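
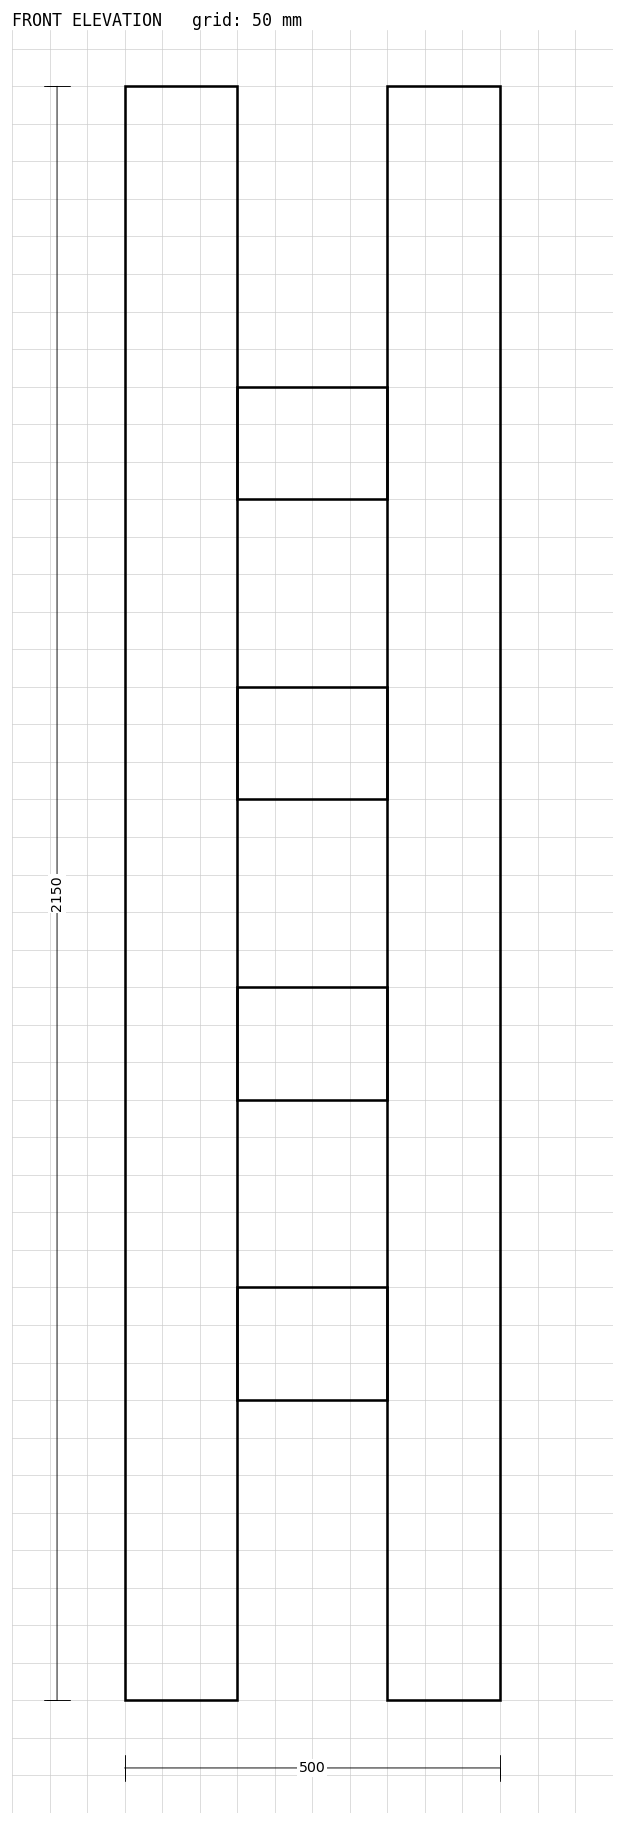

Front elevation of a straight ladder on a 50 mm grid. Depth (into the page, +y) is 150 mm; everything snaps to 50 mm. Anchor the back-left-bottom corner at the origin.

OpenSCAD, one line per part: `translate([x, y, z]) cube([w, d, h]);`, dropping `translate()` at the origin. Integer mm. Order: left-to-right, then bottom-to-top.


cube([150, 150, 2150]);
translate([150, 0, 400]) cube([200, 150, 150]);
translate([150, 0, 800]) cube([200, 150, 150]);
translate([150, 0, 1200]) cube([200, 150, 150]);
translate([150, 0, 1600]) cube([200, 150, 150]);
translate([350, 0, 0]) cube([150, 150, 2150]);


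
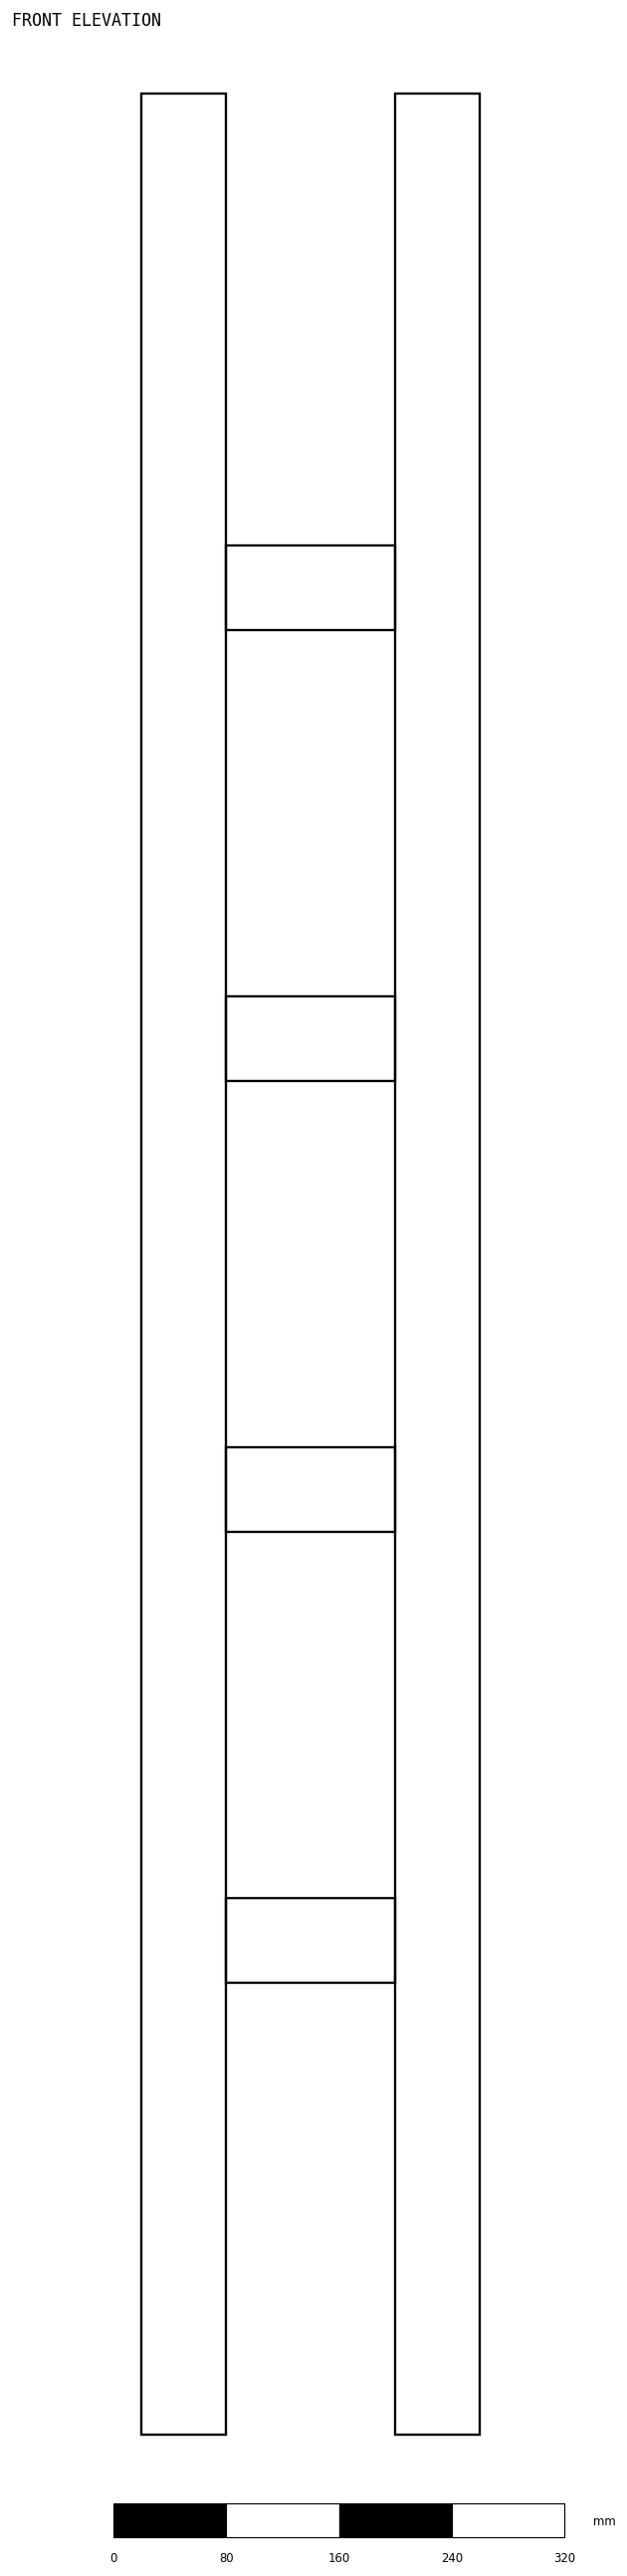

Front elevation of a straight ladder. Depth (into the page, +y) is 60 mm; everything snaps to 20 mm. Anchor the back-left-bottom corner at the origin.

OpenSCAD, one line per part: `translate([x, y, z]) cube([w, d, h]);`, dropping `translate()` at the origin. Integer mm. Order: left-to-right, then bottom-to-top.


cube([60, 60, 1660]);
translate([60, 0, 320]) cube([120, 60, 60]);
translate([60, 0, 640]) cube([120, 60, 60]);
translate([60, 0, 960]) cube([120, 60, 60]);
translate([60, 0, 1280]) cube([120, 60, 60]);
translate([180, 0, 0]) cube([60, 60, 1660]);


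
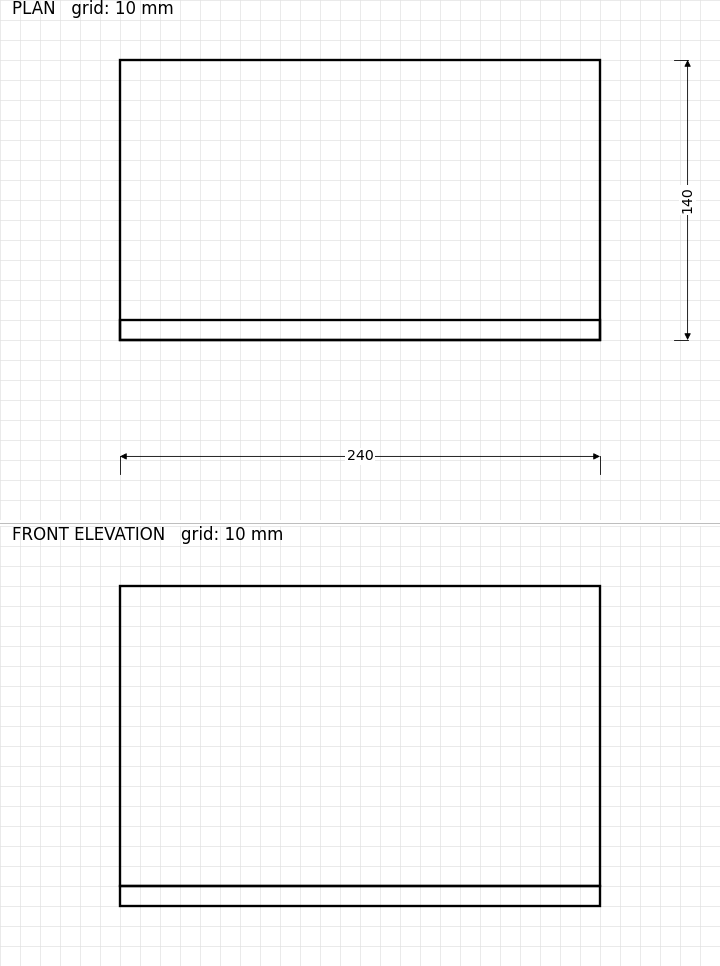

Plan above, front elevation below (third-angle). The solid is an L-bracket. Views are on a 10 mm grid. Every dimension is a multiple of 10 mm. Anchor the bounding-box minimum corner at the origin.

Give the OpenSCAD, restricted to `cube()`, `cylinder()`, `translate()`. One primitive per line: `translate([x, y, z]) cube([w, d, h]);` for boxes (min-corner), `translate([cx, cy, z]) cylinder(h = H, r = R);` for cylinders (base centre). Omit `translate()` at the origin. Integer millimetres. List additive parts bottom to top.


cube([240, 140, 10]);
translate([0, 0, 10]) cube([240, 10, 150]);


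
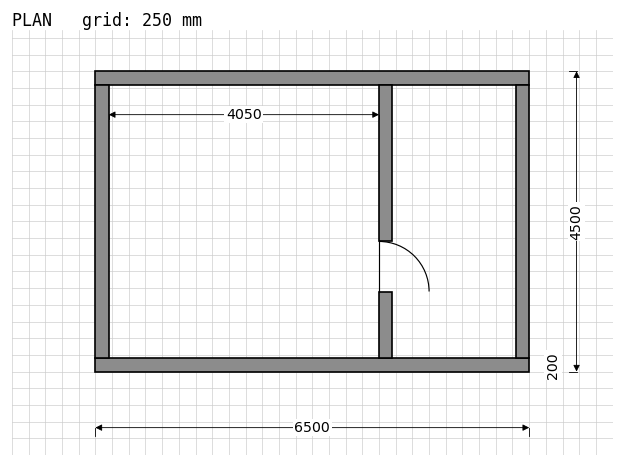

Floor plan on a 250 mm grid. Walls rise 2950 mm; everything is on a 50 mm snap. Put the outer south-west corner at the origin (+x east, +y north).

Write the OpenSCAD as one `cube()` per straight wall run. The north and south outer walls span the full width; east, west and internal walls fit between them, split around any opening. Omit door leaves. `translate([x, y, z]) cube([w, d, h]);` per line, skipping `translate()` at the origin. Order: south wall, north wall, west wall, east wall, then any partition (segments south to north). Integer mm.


cube([6500, 200, 2950]);
translate([0, 4300, 0]) cube([6500, 200, 2950]);
translate([0, 200, 0]) cube([200, 4100, 2950]);
translate([6300, 200, 0]) cube([200, 4100, 2950]);
translate([4250, 200, 0]) cube([200, 1000, 2950]);
translate([4250, 1950, 0]) cube([200, 2350, 2950]);


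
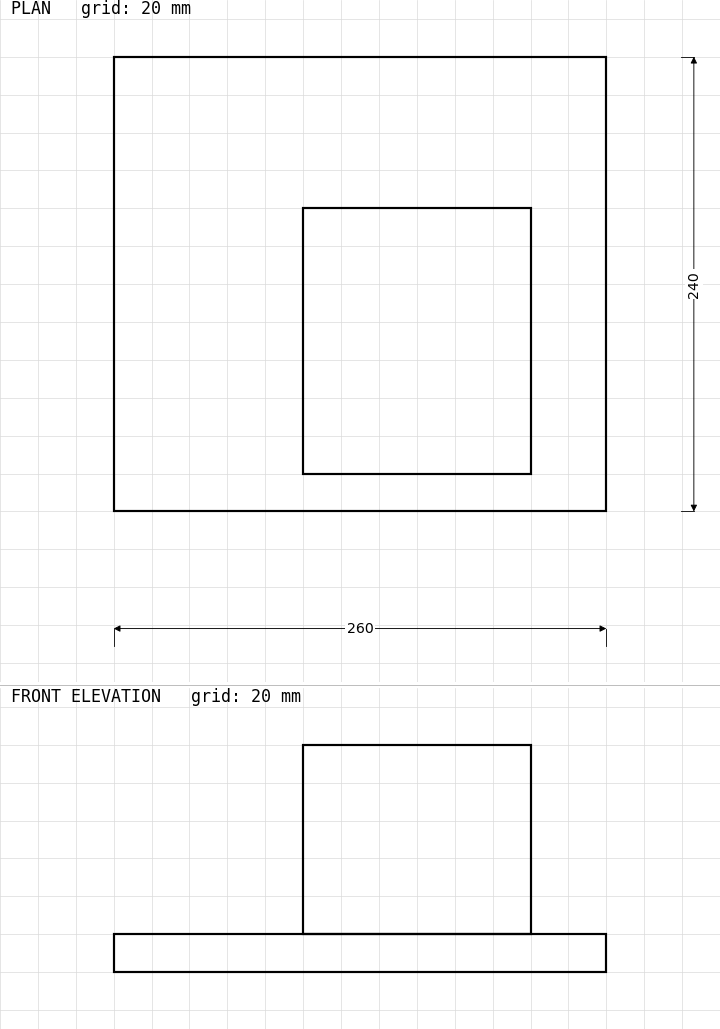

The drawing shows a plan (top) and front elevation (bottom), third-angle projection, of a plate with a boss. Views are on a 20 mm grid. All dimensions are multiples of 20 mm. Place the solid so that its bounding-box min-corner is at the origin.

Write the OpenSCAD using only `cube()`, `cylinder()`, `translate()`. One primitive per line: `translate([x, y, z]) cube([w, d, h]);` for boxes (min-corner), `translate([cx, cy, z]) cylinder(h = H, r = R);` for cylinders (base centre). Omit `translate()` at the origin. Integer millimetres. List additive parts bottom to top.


cube([260, 240, 20]);
translate([100, 20, 20]) cube([120, 140, 100]);


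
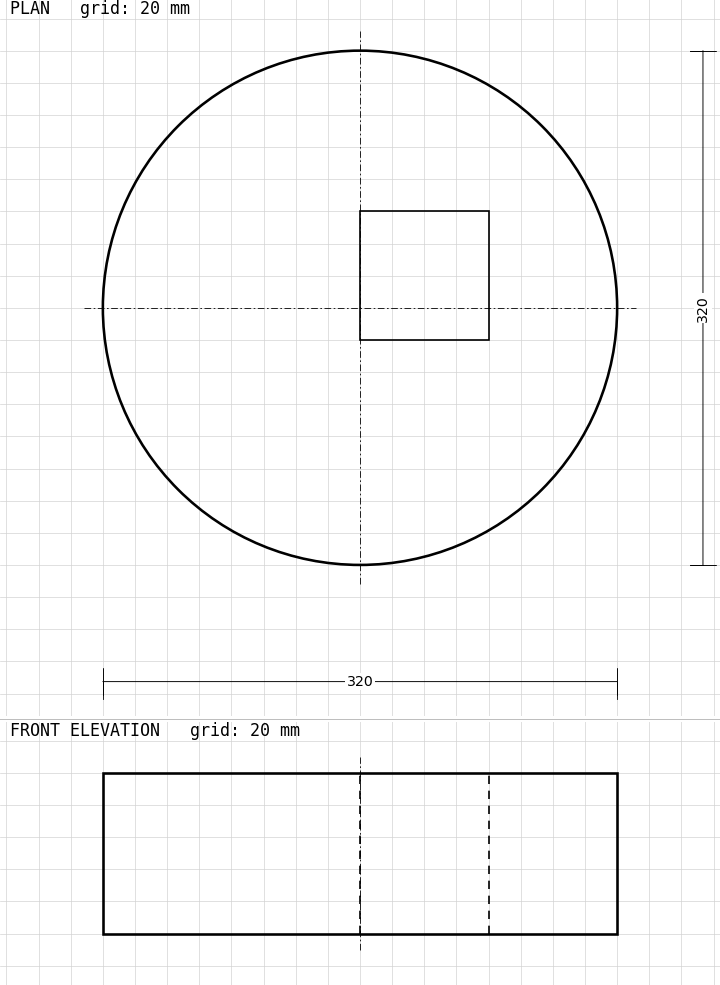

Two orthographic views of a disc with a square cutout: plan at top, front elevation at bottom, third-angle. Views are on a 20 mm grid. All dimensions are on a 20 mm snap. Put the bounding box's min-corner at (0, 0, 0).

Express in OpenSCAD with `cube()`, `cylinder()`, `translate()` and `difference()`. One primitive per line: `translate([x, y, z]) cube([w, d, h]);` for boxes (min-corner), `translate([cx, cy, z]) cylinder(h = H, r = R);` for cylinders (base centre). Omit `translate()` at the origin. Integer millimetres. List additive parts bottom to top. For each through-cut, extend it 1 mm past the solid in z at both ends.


difference() {
  translate([160, 160, 0]) cylinder(h = 100, r = 160);
  translate([160, 140, -1]) cube([80, 80, 102]);
}


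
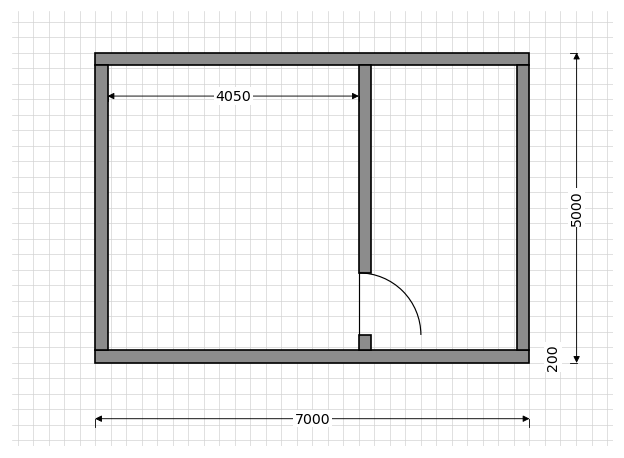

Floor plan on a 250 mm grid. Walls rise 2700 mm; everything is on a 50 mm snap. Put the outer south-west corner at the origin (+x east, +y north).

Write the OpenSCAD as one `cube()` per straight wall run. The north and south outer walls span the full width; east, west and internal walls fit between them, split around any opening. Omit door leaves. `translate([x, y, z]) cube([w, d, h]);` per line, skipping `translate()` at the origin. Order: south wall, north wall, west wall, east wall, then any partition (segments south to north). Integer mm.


cube([7000, 200, 2700]);
translate([0, 4800, 0]) cube([7000, 200, 2700]);
translate([0, 200, 0]) cube([200, 4600, 2700]);
translate([6800, 200, 0]) cube([200, 4600, 2700]);
translate([4250, 200, 0]) cube([200, 250, 2700]);
translate([4250, 1450, 0]) cube([200, 3350, 2700]);


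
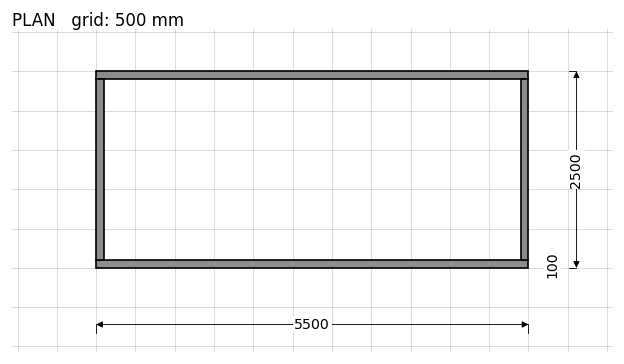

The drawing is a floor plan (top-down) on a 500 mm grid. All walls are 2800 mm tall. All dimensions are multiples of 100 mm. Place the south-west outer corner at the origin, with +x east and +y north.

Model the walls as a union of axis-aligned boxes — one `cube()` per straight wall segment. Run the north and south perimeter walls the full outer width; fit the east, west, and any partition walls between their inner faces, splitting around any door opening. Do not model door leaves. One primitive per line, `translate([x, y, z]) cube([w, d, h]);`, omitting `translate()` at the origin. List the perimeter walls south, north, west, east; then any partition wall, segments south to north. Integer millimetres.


cube([5500, 100, 2800]);
translate([0, 2400, 0]) cube([5500, 100, 2800]);
translate([0, 100, 0]) cube([100, 2300, 2800]);
translate([5400, 100, 0]) cube([100, 2300, 2800]);


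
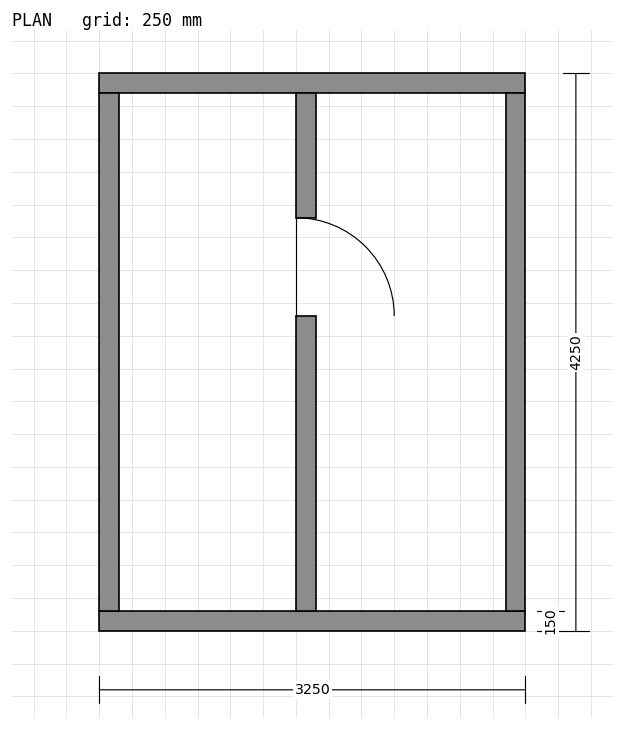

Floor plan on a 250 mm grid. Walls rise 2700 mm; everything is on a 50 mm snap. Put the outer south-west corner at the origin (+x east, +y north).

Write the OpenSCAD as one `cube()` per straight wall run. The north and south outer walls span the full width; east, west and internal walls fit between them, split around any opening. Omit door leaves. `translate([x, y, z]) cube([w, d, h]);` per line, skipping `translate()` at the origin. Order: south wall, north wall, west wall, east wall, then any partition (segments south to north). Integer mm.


cube([3250, 150, 2700]);
translate([0, 4100, 0]) cube([3250, 150, 2700]);
translate([0, 150, 0]) cube([150, 3950, 2700]);
translate([3100, 150, 0]) cube([150, 3950, 2700]);
translate([1500, 150, 0]) cube([150, 2250, 2700]);
translate([1500, 3150, 0]) cube([150, 950, 2700]);


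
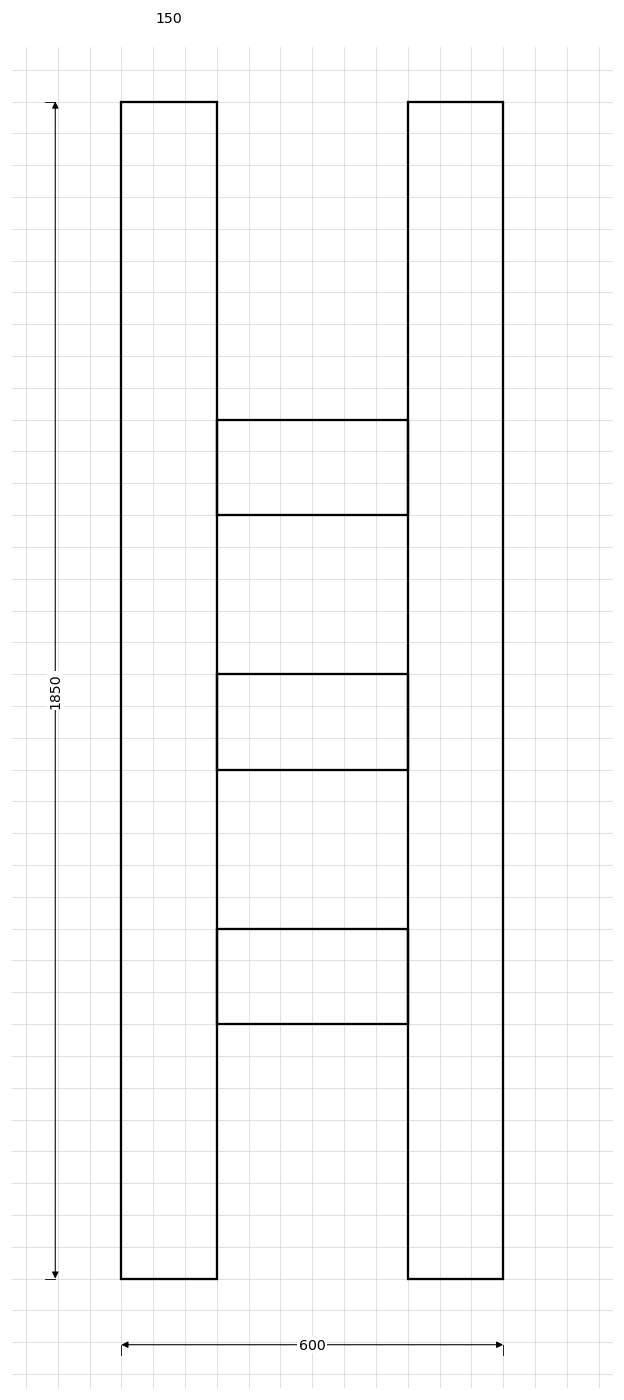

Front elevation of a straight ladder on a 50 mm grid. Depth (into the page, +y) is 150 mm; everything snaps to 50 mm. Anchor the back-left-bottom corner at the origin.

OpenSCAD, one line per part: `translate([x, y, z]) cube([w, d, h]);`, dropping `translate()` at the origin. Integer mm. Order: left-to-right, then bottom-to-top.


cube([150, 150, 1850]);
translate([150, 0, 400]) cube([300, 150, 150]);
translate([150, 0, 800]) cube([300, 150, 150]);
translate([150, 0, 1200]) cube([300, 150, 150]);
translate([450, 0, 0]) cube([150, 150, 1850]);


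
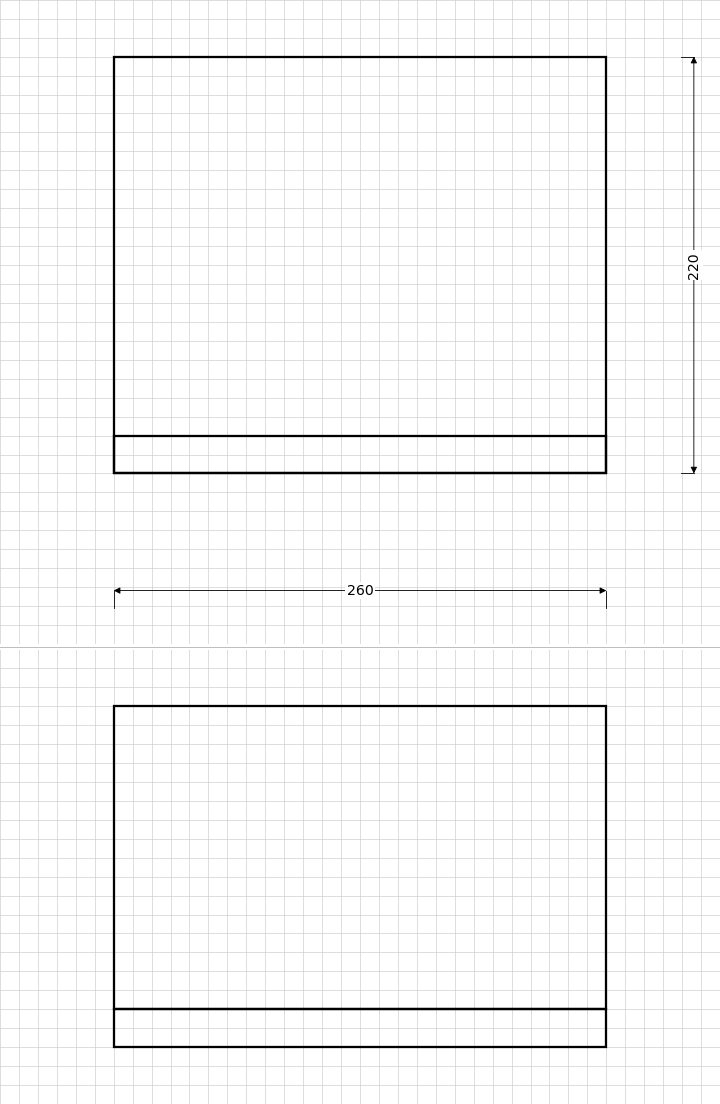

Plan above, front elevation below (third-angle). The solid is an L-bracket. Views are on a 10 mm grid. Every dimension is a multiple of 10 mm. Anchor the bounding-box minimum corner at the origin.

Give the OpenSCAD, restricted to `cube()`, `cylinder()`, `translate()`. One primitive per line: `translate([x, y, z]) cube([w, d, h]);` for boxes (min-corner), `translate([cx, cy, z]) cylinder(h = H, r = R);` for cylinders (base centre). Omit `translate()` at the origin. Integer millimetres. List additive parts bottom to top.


cube([260, 220, 20]);
translate([0, 0, 20]) cube([260, 20, 160]);


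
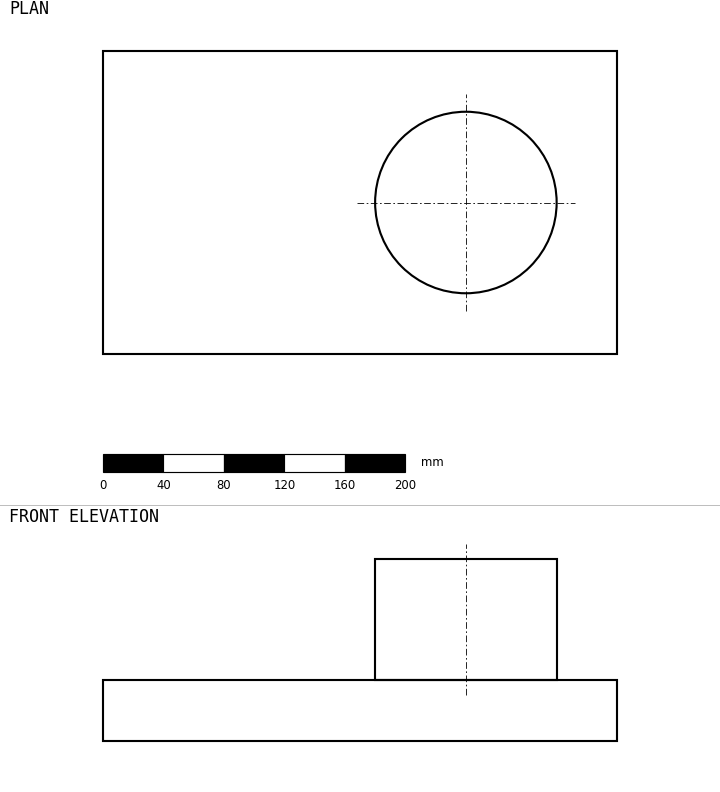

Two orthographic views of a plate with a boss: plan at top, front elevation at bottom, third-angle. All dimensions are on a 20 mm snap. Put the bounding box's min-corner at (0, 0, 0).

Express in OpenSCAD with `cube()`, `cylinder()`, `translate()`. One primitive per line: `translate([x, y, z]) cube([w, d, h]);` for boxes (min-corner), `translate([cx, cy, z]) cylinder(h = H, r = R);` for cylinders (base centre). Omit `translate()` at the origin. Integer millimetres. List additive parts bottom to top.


cube([340, 200, 40]);
translate([240, 100, 40]) cylinder(h = 80, r = 60);


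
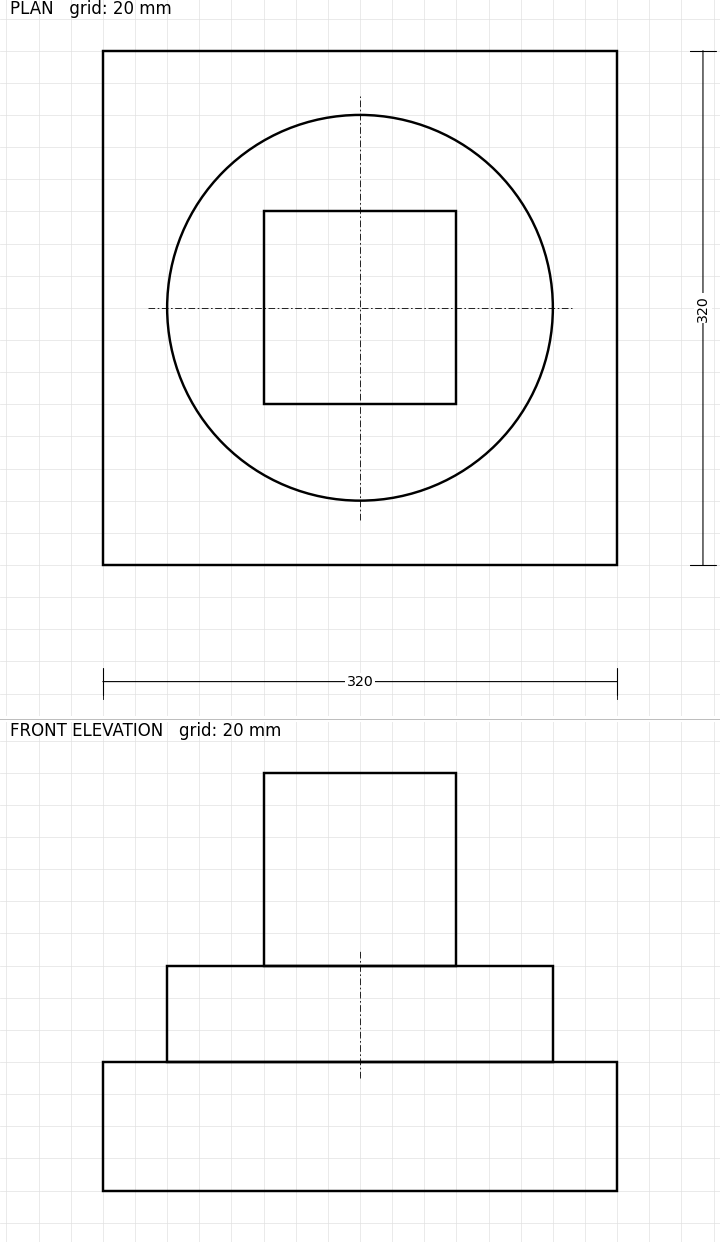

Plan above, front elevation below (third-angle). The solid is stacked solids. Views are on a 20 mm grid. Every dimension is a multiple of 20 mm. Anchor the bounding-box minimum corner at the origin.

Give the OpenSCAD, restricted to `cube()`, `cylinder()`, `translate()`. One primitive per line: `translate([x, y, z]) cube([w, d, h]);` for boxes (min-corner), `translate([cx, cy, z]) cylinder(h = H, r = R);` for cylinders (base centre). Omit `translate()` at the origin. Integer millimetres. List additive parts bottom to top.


cube([320, 320, 80]);
translate([160, 160, 80]) cylinder(h = 60, r = 120);
translate([100, 100, 140]) cube([120, 120, 120]);


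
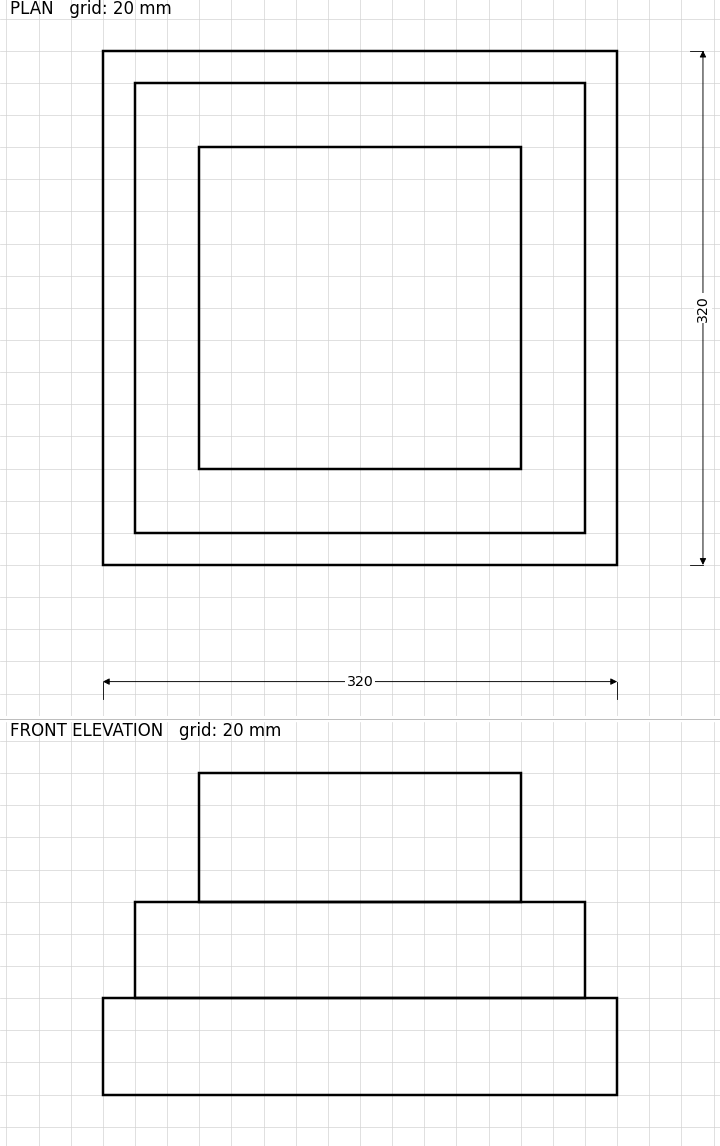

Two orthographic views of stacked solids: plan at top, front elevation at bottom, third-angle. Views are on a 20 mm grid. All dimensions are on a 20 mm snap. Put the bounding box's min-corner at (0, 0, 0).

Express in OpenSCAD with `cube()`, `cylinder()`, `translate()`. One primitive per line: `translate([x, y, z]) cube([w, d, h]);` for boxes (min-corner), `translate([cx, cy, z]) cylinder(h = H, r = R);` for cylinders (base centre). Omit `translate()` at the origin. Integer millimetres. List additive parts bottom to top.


cube([320, 320, 60]);
translate([20, 20, 60]) cube([280, 280, 60]);
translate([60, 60, 120]) cube([200, 200, 80]);


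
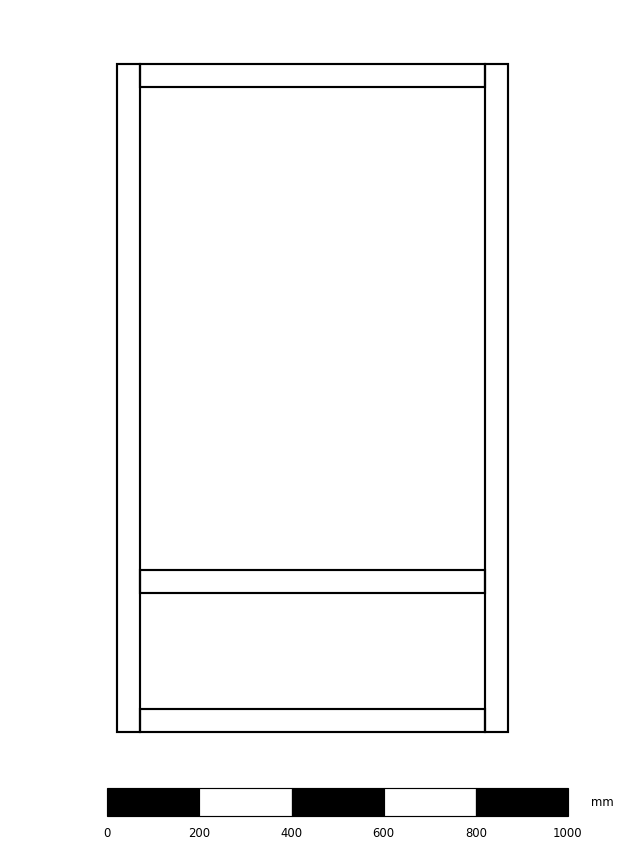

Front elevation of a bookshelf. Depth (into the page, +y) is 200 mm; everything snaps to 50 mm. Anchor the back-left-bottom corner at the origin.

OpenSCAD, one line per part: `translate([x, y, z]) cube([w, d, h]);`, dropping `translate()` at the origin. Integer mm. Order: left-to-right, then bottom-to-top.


cube([50, 200, 1450]);
translate([50, 0, 0]) cube([750, 200, 50]);
translate([50, 0, 300]) cube([750, 200, 50]);
translate([50, 0, 1400]) cube([750, 200, 50]);
translate([800, 0, 0]) cube([50, 200, 1450]);


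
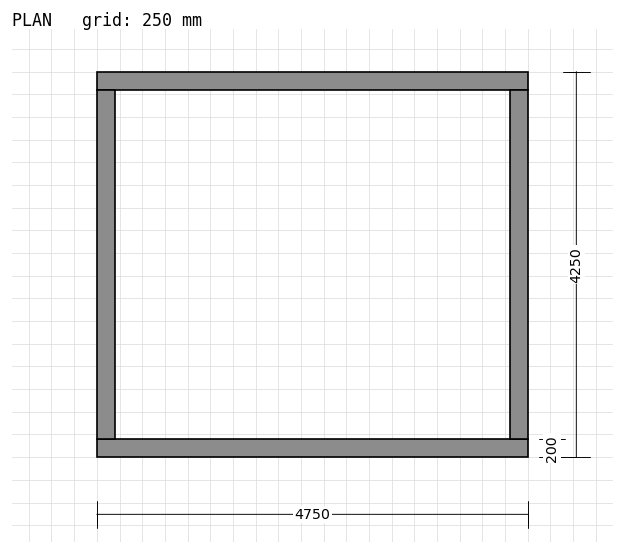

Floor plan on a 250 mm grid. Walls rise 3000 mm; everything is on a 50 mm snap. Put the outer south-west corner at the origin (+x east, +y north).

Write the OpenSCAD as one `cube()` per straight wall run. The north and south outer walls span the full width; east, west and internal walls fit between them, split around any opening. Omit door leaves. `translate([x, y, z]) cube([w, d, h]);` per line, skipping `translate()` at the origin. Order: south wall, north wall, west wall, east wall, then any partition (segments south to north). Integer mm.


cube([4750, 200, 3000]);
translate([0, 4050, 0]) cube([4750, 200, 3000]);
translate([0, 200, 0]) cube([200, 3850, 3000]);
translate([4550, 200, 0]) cube([200, 3850, 3000]);


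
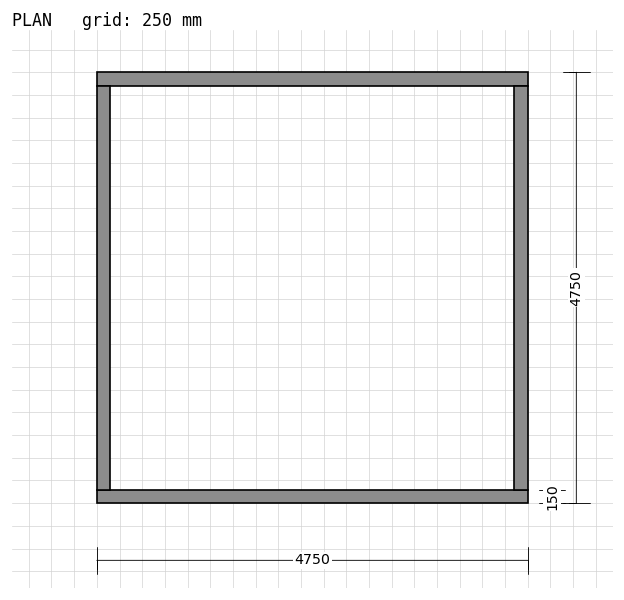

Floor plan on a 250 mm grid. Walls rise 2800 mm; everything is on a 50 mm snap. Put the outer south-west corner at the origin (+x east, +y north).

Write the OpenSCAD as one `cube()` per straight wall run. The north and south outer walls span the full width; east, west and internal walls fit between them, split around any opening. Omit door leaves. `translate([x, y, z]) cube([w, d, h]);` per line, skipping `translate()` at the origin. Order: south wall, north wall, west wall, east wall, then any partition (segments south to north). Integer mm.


cube([4750, 150, 2800]);
translate([0, 4600, 0]) cube([4750, 150, 2800]);
translate([0, 150, 0]) cube([150, 4450, 2800]);
translate([4600, 150, 0]) cube([150, 4450, 2800]);


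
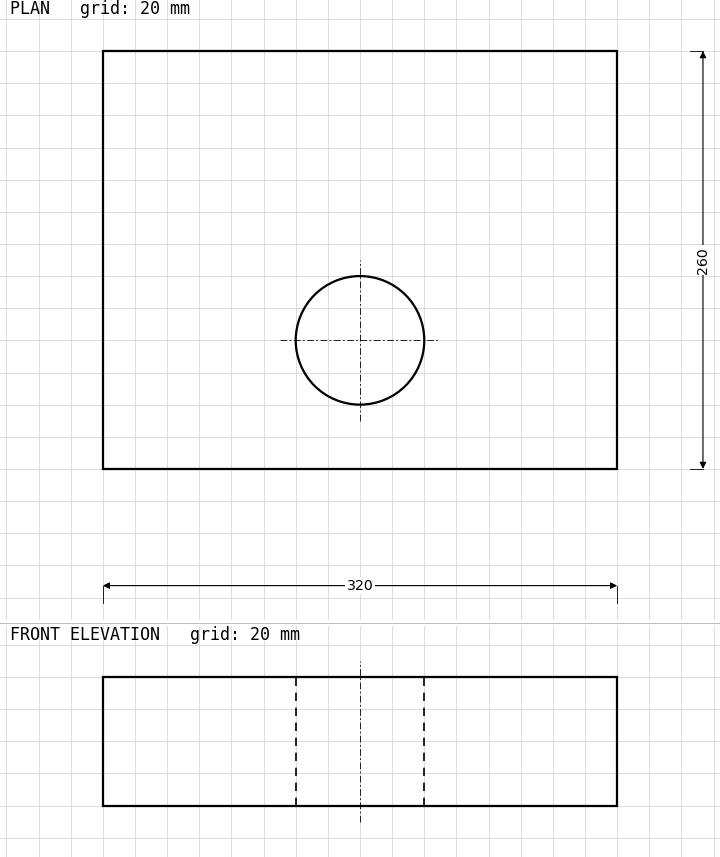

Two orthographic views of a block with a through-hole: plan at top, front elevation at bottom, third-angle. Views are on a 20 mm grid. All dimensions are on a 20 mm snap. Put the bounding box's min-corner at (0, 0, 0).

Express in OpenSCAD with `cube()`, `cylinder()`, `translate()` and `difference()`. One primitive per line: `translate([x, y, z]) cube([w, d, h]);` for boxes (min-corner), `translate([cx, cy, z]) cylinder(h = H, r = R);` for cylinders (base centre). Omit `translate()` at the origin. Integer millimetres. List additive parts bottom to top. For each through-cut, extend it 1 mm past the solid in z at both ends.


difference() {
  cube([320, 260, 80]);
  translate([160, 80, -1]) cylinder(h = 82, r = 40);
}


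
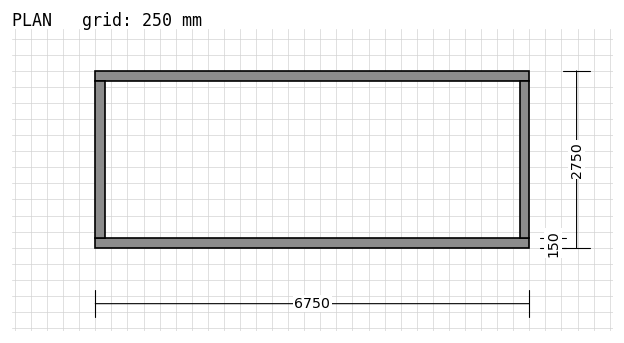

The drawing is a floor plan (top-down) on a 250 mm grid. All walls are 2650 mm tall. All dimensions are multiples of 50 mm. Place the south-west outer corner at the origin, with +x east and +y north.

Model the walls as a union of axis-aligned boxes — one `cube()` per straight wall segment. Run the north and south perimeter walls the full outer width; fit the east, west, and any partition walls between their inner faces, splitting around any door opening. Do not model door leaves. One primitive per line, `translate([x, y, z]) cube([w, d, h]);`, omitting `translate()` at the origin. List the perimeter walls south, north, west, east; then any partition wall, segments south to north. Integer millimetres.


cube([6750, 150, 2650]);
translate([0, 2600, 0]) cube([6750, 150, 2650]);
translate([0, 150, 0]) cube([150, 2450, 2650]);
translate([6600, 150, 0]) cube([150, 2450, 2650]);


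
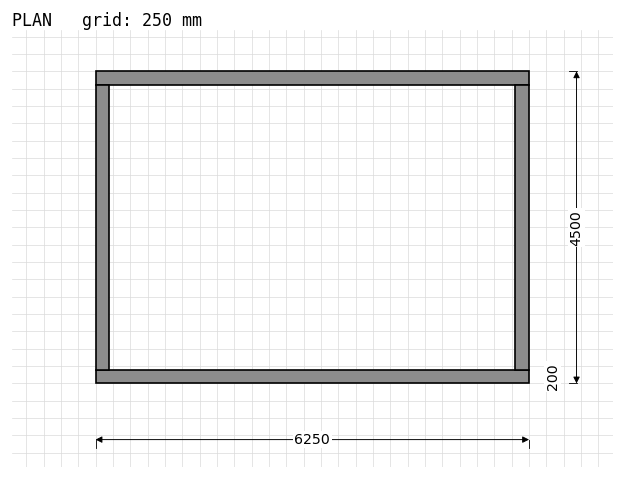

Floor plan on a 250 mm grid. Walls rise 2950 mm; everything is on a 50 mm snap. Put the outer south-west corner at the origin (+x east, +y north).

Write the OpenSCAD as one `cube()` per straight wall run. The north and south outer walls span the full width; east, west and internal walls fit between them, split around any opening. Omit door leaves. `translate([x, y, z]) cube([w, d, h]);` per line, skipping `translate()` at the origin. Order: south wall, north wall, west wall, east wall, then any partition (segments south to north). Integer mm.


cube([6250, 200, 2950]);
translate([0, 4300, 0]) cube([6250, 200, 2950]);
translate([0, 200, 0]) cube([200, 4100, 2950]);
translate([6050, 200, 0]) cube([200, 4100, 2950]);


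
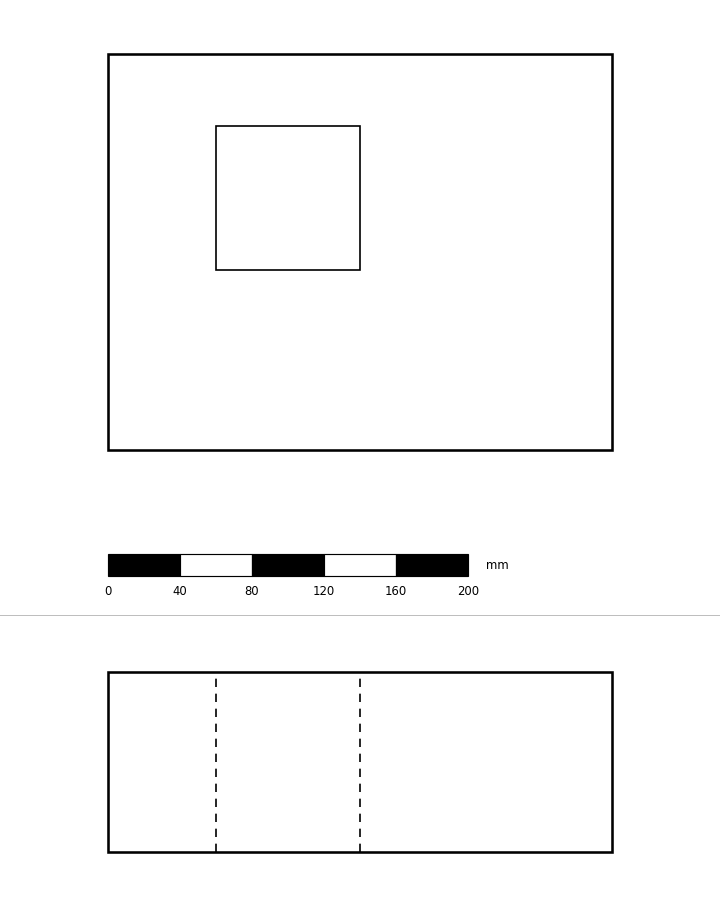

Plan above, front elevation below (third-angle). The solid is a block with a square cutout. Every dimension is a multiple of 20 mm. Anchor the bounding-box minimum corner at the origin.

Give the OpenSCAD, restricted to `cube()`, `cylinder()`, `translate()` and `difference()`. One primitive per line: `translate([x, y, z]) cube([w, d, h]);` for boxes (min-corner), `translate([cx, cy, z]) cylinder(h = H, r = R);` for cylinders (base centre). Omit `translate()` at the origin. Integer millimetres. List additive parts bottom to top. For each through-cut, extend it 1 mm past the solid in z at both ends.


difference() {
  cube([280, 220, 100]);
  translate([60, 100, -1]) cube([80, 80, 102]);
}


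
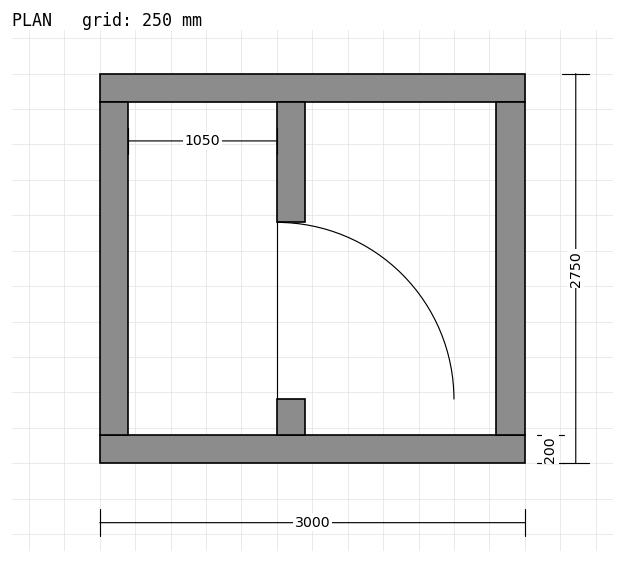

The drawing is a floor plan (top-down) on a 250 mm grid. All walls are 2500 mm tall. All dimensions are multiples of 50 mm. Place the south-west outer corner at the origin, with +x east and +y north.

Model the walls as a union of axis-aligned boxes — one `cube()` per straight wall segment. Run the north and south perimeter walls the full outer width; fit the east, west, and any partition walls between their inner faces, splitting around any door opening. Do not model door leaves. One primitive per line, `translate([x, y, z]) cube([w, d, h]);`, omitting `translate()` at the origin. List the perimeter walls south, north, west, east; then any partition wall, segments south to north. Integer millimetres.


cube([3000, 200, 2500]);
translate([0, 2550, 0]) cube([3000, 200, 2500]);
translate([0, 200, 0]) cube([200, 2350, 2500]);
translate([2800, 200, 0]) cube([200, 2350, 2500]);
translate([1250, 200, 0]) cube([200, 250, 2500]);
translate([1250, 1700, 0]) cube([200, 850, 2500]);


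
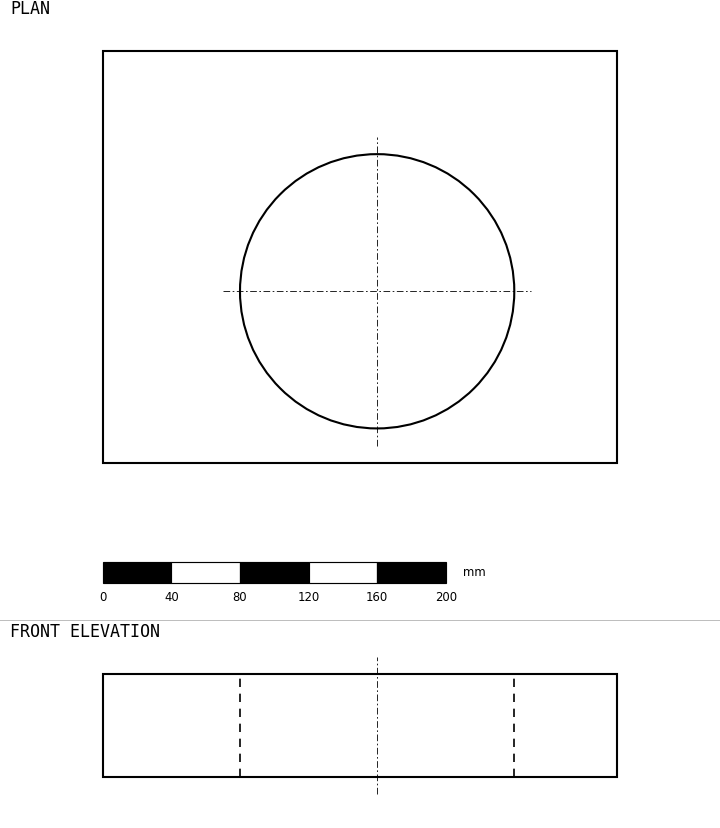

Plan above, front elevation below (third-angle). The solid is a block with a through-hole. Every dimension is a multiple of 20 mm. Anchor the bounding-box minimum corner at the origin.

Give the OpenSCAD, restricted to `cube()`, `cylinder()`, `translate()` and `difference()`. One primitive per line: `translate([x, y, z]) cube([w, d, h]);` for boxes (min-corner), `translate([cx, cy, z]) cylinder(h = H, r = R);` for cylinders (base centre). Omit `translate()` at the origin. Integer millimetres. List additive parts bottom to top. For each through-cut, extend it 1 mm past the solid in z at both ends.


difference() {
  cube([300, 240, 60]);
  translate([160, 100, -1]) cylinder(h = 62, r = 80);
}


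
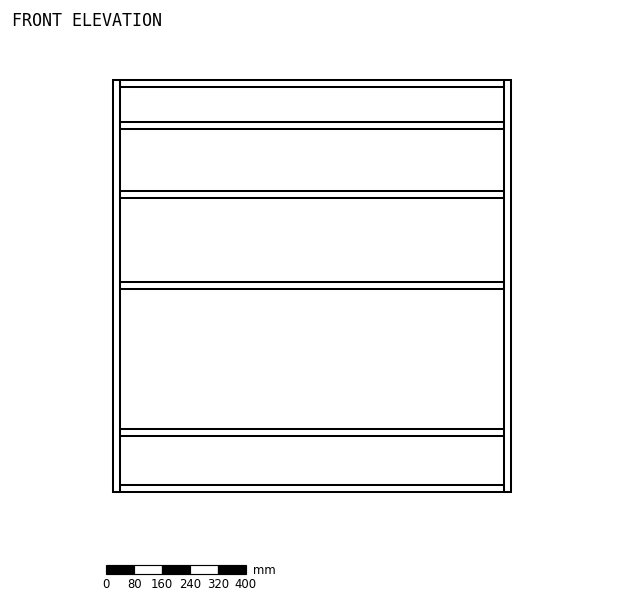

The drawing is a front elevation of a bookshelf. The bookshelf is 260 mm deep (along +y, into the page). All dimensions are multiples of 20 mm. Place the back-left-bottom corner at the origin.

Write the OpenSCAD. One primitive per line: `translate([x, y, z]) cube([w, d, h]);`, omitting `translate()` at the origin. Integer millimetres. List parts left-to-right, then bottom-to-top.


cube([20, 260, 1180]);
translate([20, 0, 0]) cube([1100, 260, 20]);
translate([20, 0, 160]) cube([1100, 260, 20]);
translate([20, 0, 580]) cube([1100, 260, 20]);
translate([20, 0, 840]) cube([1100, 260, 20]);
translate([20, 0, 1040]) cube([1100, 260, 20]);
translate([20, 0, 1160]) cube([1100, 260, 20]);
translate([1120, 0, 0]) cube([20, 260, 1180]);


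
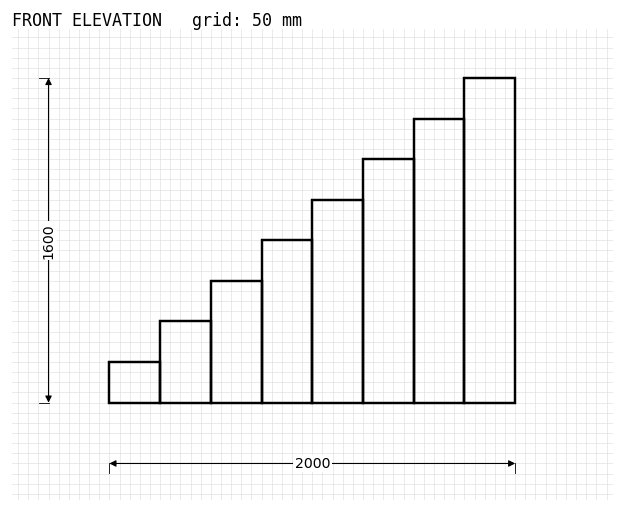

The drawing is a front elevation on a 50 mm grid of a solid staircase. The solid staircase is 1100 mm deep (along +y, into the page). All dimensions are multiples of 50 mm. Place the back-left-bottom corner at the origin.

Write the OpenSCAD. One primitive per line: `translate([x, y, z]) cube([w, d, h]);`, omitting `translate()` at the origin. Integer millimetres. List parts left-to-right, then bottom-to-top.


cube([250, 1100, 200]);
translate([250, 0, 0]) cube([250, 1100, 400]);
translate([500, 0, 0]) cube([250, 1100, 600]);
translate([750, 0, 0]) cube([250, 1100, 800]);
translate([1000, 0, 0]) cube([250, 1100, 1000]);
translate([1250, 0, 0]) cube([250, 1100, 1200]);
translate([1500, 0, 0]) cube([250, 1100, 1400]);
translate([1750, 0, 0]) cube([250, 1100, 1600]);


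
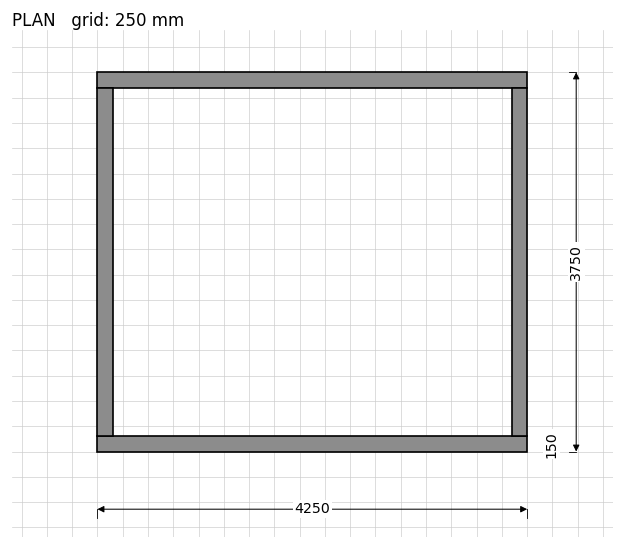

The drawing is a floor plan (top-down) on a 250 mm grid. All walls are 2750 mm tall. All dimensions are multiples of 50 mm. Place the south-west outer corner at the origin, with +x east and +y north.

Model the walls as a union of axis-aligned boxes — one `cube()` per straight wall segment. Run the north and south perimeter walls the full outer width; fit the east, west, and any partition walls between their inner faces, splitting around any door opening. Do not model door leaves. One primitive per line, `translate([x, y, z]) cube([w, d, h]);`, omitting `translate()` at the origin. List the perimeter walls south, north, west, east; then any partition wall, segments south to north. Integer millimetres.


cube([4250, 150, 2750]);
translate([0, 3600, 0]) cube([4250, 150, 2750]);
translate([0, 150, 0]) cube([150, 3450, 2750]);
translate([4100, 150, 0]) cube([150, 3450, 2750]);


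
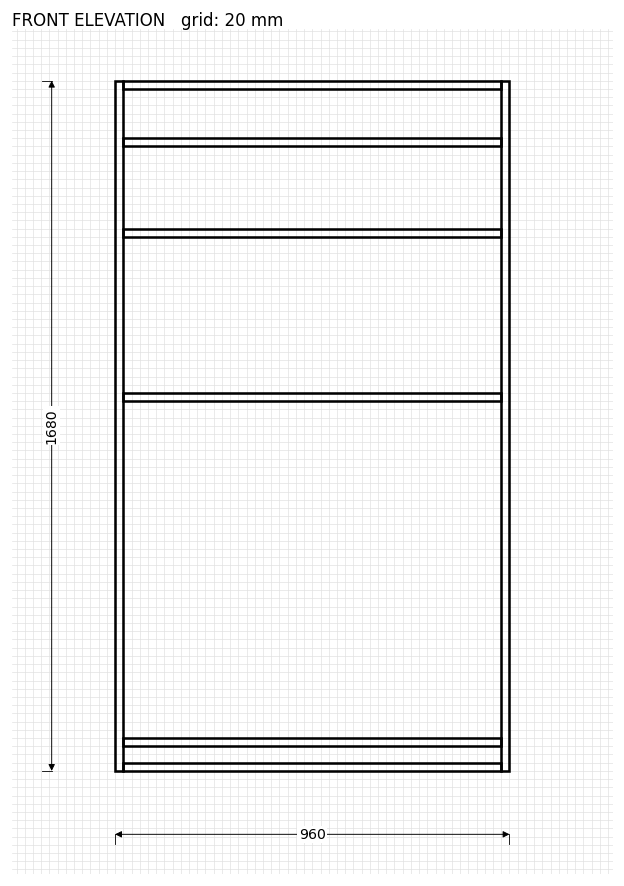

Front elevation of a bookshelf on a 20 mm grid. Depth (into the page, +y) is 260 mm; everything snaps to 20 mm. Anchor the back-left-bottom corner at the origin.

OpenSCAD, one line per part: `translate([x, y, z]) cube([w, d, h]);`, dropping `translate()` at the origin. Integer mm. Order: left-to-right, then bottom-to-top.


cube([20, 260, 1680]);
translate([20, 0, 0]) cube([920, 260, 20]);
translate([20, 0, 60]) cube([920, 260, 20]);
translate([20, 0, 900]) cube([920, 260, 20]);
translate([20, 0, 1300]) cube([920, 260, 20]);
translate([20, 0, 1520]) cube([920, 260, 20]);
translate([20, 0, 1660]) cube([920, 260, 20]);
translate([940, 0, 0]) cube([20, 260, 1680]);


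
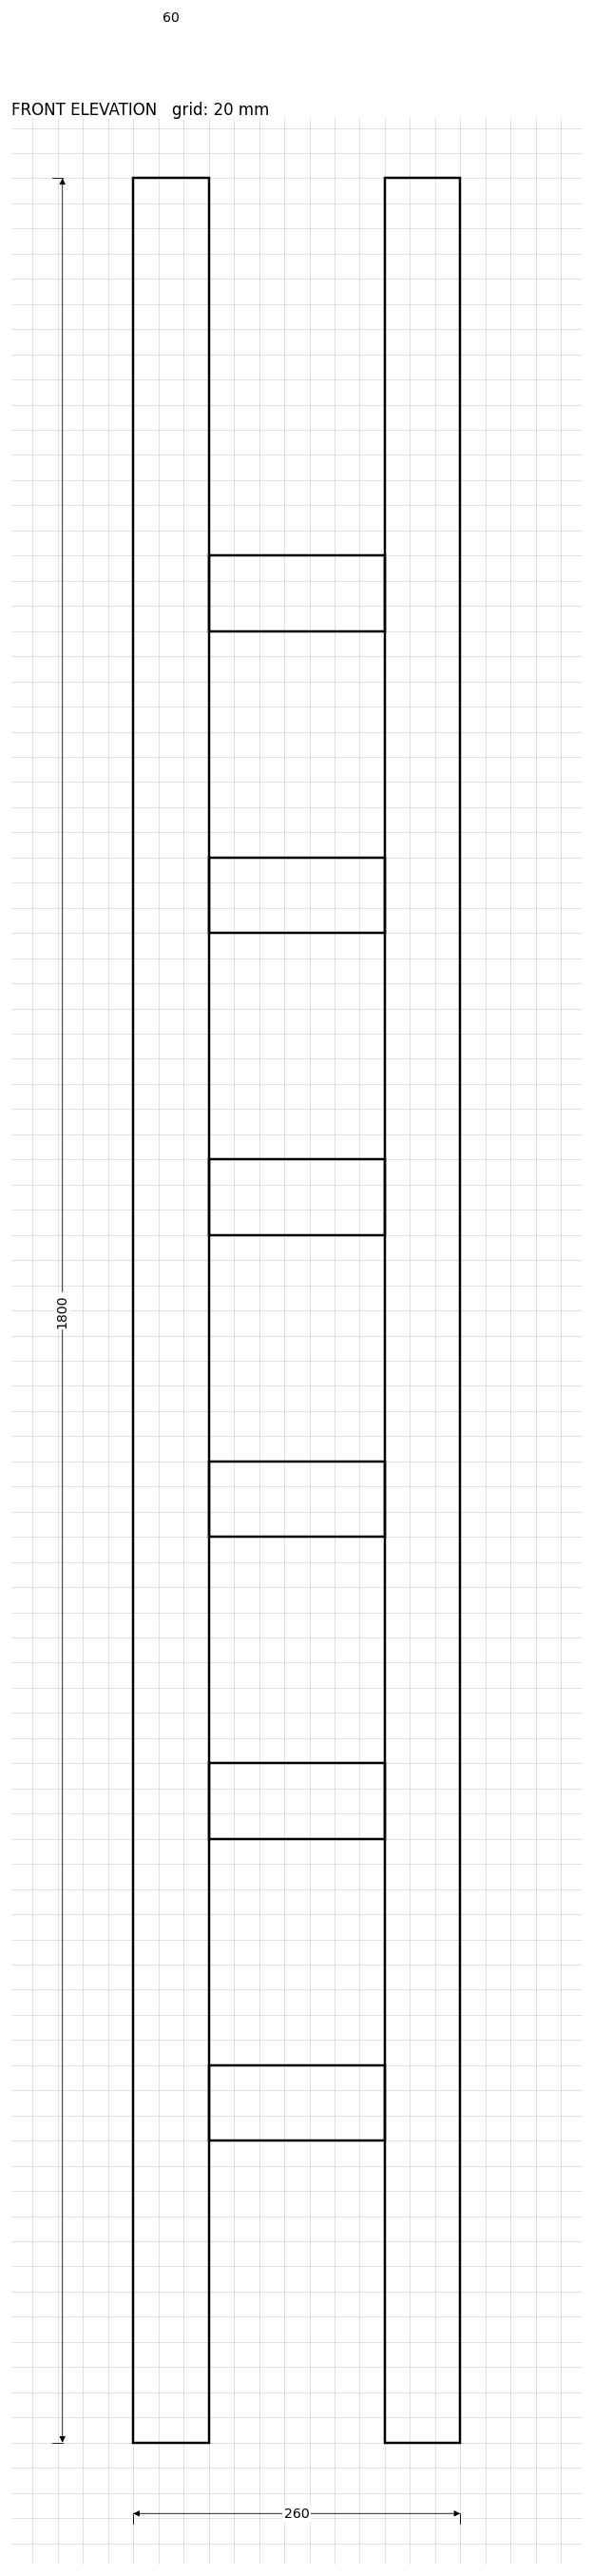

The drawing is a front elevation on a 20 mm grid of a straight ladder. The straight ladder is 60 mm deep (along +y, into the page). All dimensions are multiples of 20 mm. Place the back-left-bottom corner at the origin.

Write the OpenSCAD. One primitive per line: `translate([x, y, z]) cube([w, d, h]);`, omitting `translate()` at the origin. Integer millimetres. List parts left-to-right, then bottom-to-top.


cube([60, 60, 1800]);
translate([60, 0, 240]) cube([140, 60, 60]);
translate([60, 0, 480]) cube([140, 60, 60]);
translate([60, 0, 720]) cube([140, 60, 60]);
translate([60, 0, 960]) cube([140, 60, 60]);
translate([60, 0, 1200]) cube([140, 60, 60]);
translate([60, 0, 1440]) cube([140, 60, 60]);
translate([200, 0, 0]) cube([60, 60, 1800]);


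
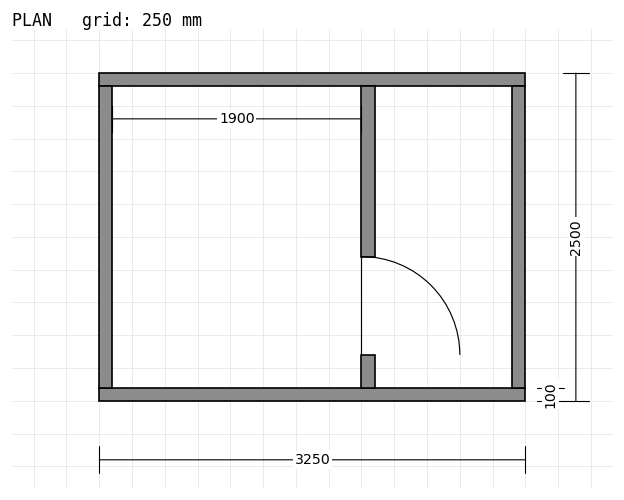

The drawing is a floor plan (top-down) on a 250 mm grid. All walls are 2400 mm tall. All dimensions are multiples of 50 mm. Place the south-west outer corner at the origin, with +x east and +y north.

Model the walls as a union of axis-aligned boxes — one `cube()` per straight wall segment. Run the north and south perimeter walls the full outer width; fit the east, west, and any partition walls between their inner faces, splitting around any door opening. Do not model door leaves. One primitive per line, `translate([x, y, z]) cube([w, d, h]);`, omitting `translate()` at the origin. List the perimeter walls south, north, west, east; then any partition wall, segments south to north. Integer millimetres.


cube([3250, 100, 2400]);
translate([0, 2400, 0]) cube([3250, 100, 2400]);
translate([0, 100, 0]) cube([100, 2300, 2400]);
translate([3150, 100, 0]) cube([100, 2300, 2400]);
translate([2000, 100, 0]) cube([100, 250, 2400]);
translate([2000, 1100, 0]) cube([100, 1300, 2400]);


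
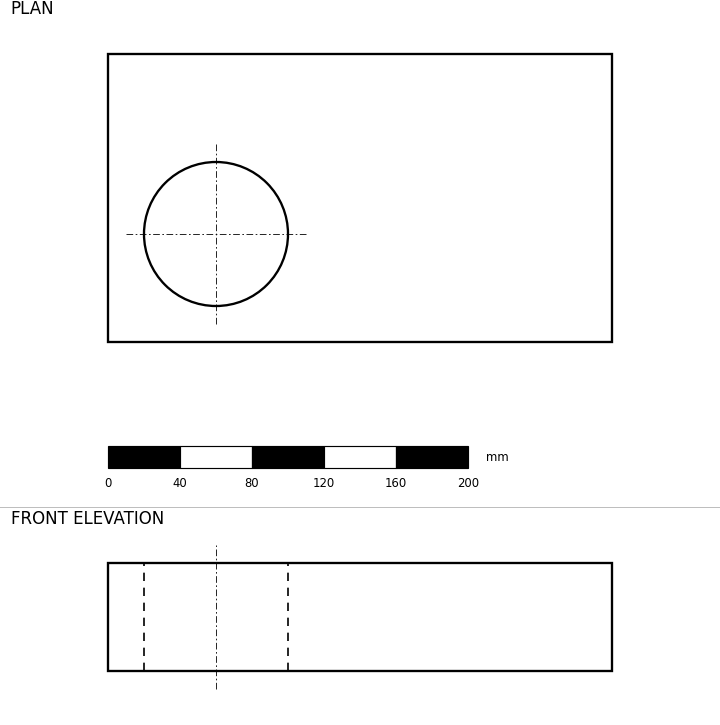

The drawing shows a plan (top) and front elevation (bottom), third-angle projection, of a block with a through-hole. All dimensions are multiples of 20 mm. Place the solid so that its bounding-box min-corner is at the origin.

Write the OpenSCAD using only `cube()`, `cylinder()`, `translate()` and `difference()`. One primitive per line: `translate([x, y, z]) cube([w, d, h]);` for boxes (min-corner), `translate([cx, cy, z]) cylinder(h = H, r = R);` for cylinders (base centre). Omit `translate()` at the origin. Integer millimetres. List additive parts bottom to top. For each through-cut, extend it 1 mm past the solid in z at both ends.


difference() {
  cube([280, 160, 60]);
  translate([60, 60, -1]) cylinder(h = 62, r = 40);
}


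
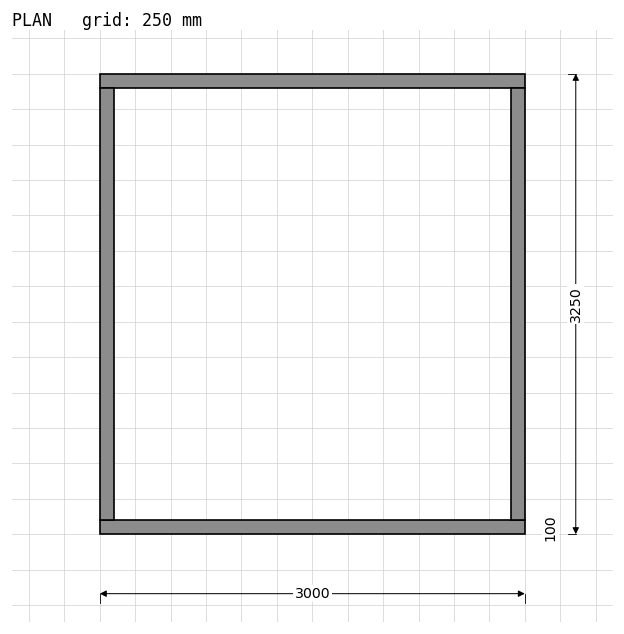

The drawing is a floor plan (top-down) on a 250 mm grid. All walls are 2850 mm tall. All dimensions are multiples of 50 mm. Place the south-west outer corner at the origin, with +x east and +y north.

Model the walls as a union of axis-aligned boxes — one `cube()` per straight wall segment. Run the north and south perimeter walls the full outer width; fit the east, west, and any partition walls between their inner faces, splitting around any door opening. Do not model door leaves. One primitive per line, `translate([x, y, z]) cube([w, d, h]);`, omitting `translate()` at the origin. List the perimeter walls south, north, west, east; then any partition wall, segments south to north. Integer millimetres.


cube([3000, 100, 2850]);
translate([0, 3150, 0]) cube([3000, 100, 2850]);
translate([0, 100, 0]) cube([100, 3050, 2850]);
translate([2900, 100, 0]) cube([100, 3050, 2850]);


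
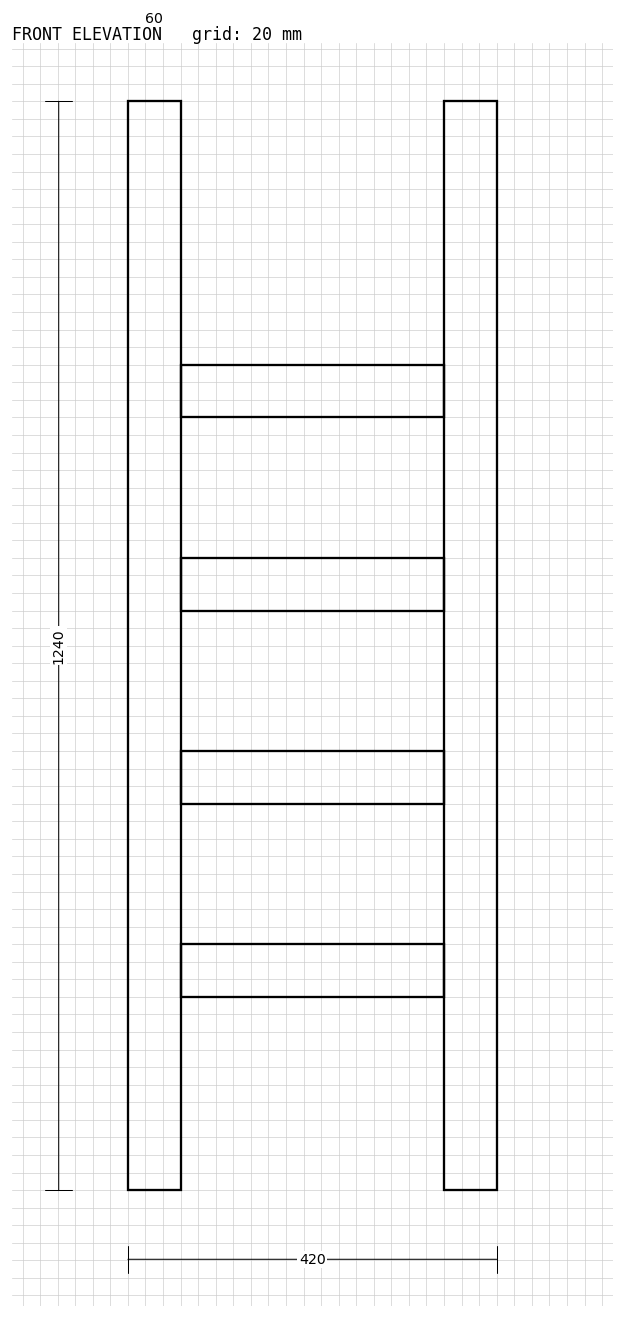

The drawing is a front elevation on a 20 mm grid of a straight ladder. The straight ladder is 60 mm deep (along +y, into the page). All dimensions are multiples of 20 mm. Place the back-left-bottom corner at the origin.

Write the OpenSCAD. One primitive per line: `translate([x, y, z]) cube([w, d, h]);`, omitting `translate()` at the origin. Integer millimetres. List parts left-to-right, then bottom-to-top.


cube([60, 60, 1240]);
translate([60, 0, 220]) cube([300, 60, 60]);
translate([60, 0, 440]) cube([300, 60, 60]);
translate([60, 0, 660]) cube([300, 60, 60]);
translate([60, 0, 880]) cube([300, 60, 60]);
translate([360, 0, 0]) cube([60, 60, 1240]);


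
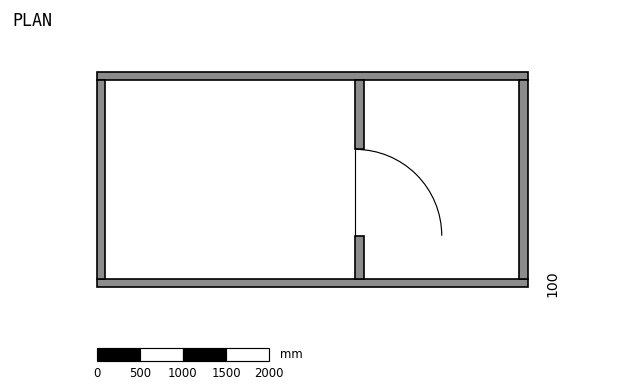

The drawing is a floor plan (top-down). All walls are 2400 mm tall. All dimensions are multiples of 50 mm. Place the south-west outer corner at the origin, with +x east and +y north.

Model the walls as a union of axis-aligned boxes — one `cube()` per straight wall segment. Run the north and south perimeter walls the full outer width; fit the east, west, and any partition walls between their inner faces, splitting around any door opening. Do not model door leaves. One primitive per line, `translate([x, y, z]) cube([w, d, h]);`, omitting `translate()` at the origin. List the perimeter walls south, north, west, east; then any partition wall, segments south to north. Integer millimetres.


cube([5000, 100, 2400]);
translate([0, 2400, 0]) cube([5000, 100, 2400]);
translate([0, 100, 0]) cube([100, 2300, 2400]);
translate([4900, 100, 0]) cube([100, 2300, 2400]);
translate([3000, 100, 0]) cube([100, 500, 2400]);
translate([3000, 1600, 0]) cube([100, 800, 2400]);


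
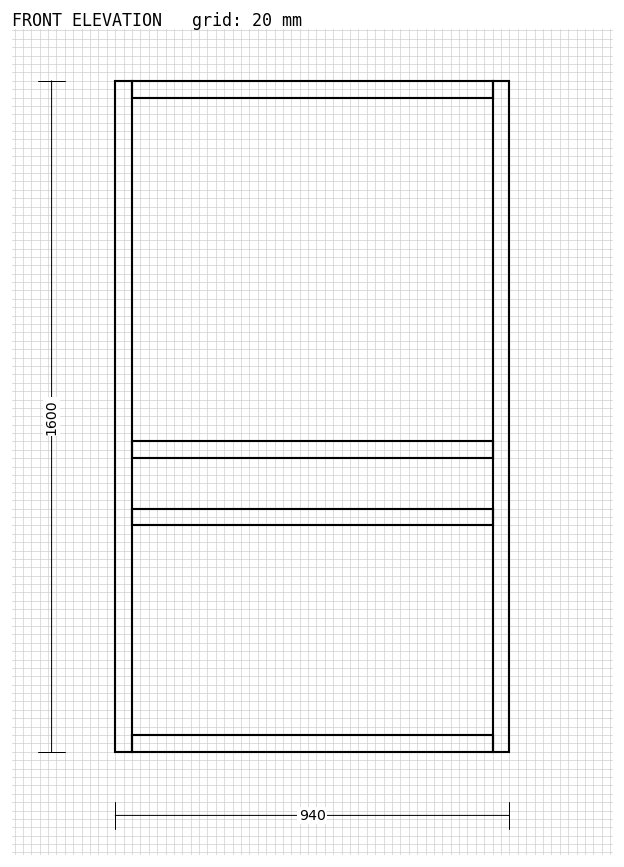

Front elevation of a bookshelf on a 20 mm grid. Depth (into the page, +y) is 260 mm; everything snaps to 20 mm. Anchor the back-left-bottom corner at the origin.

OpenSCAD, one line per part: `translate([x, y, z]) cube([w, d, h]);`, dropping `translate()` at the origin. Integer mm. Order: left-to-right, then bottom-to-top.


cube([40, 260, 1600]);
translate([40, 0, 0]) cube([860, 260, 40]);
translate([40, 0, 540]) cube([860, 260, 40]);
translate([40, 0, 700]) cube([860, 260, 40]);
translate([40, 0, 1560]) cube([860, 260, 40]);
translate([900, 0, 0]) cube([40, 260, 1600]);


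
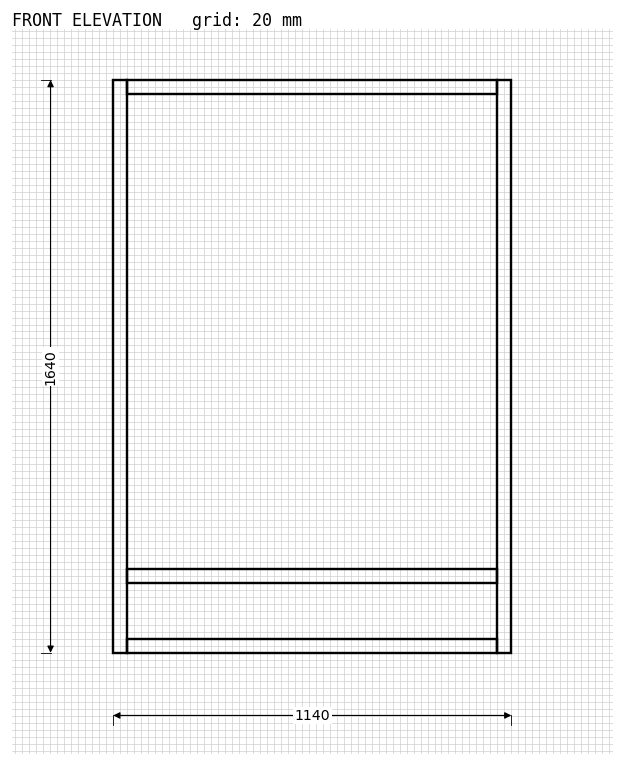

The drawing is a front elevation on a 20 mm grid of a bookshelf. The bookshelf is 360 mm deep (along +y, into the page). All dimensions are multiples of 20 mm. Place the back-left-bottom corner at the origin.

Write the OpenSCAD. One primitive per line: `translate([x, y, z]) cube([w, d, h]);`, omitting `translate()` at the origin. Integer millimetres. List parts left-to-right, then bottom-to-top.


cube([40, 360, 1640]);
translate([40, 0, 0]) cube([1060, 360, 40]);
translate([40, 0, 200]) cube([1060, 360, 40]);
translate([40, 0, 1600]) cube([1060, 360, 40]);
translate([1100, 0, 0]) cube([40, 360, 1640]);


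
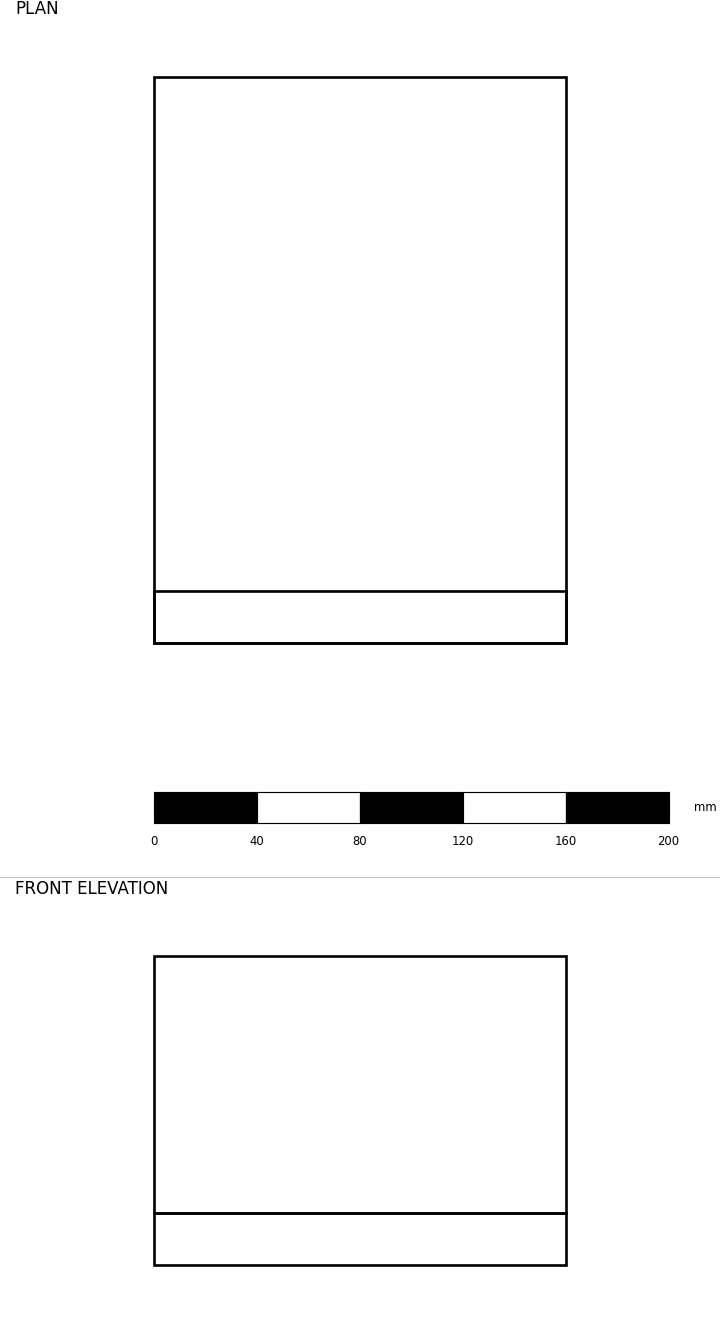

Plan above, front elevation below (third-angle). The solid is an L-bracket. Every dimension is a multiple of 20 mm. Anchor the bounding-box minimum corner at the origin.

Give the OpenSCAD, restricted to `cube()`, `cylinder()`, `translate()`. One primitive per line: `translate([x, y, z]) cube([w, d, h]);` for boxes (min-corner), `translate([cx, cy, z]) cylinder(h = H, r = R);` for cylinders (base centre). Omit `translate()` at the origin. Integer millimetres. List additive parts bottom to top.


cube([160, 220, 20]);
translate([0, 0, 20]) cube([160, 20, 100]);
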